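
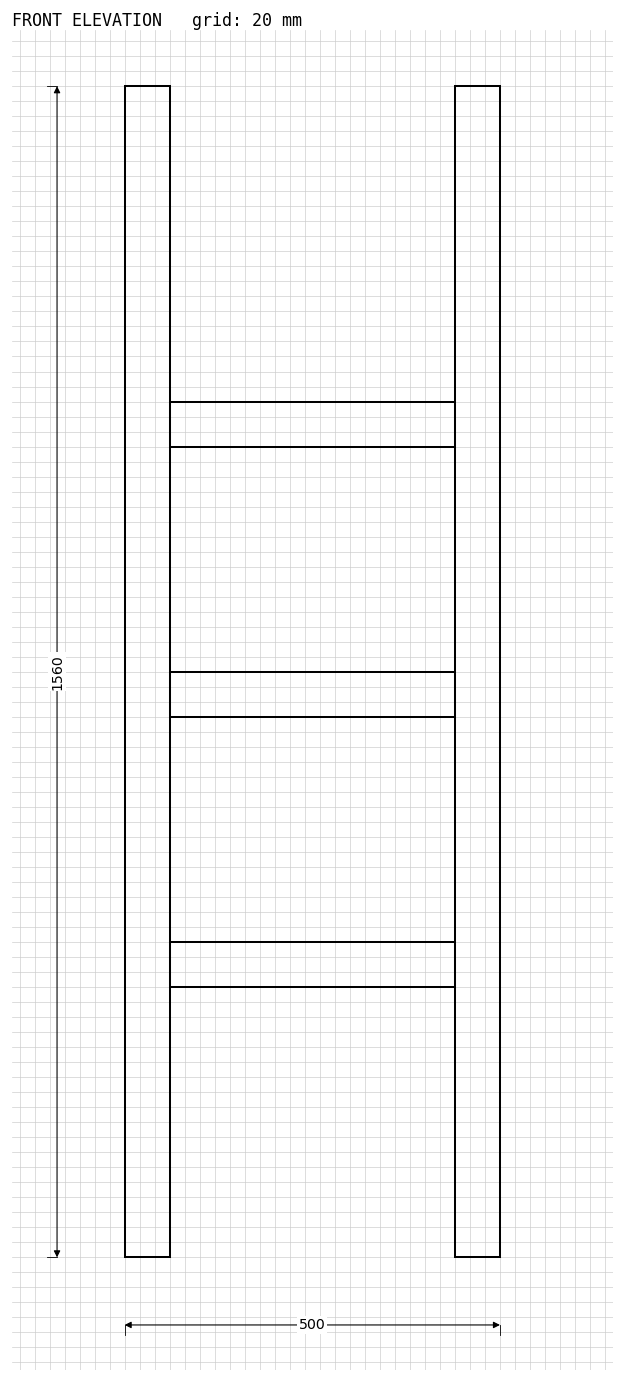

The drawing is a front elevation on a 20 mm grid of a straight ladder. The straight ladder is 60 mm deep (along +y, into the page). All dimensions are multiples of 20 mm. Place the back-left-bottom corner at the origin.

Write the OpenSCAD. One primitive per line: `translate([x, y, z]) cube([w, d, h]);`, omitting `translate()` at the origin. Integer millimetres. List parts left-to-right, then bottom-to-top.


cube([60, 60, 1560]);
translate([60, 0, 360]) cube([380, 60, 60]);
translate([60, 0, 720]) cube([380, 60, 60]);
translate([60, 0, 1080]) cube([380, 60, 60]);
translate([440, 0, 0]) cube([60, 60, 1560]);


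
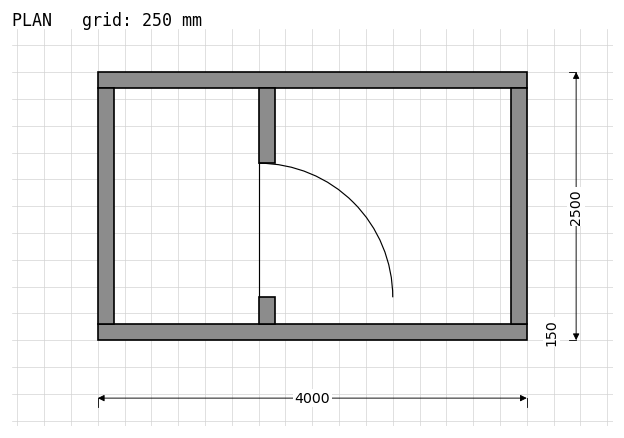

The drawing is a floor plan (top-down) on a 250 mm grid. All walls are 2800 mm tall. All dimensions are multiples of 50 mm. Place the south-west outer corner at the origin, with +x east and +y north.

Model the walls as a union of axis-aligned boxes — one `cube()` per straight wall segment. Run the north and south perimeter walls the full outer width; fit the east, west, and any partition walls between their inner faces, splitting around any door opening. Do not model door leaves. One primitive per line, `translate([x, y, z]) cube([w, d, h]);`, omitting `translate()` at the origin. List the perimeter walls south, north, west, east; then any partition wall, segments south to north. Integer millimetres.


cube([4000, 150, 2800]);
translate([0, 2350, 0]) cube([4000, 150, 2800]);
translate([0, 150, 0]) cube([150, 2200, 2800]);
translate([3850, 150, 0]) cube([150, 2200, 2800]);
translate([1500, 150, 0]) cube([150, 250, 2800]);
translate([1500, 1650, 0]) cube([150, 700, 2800]);


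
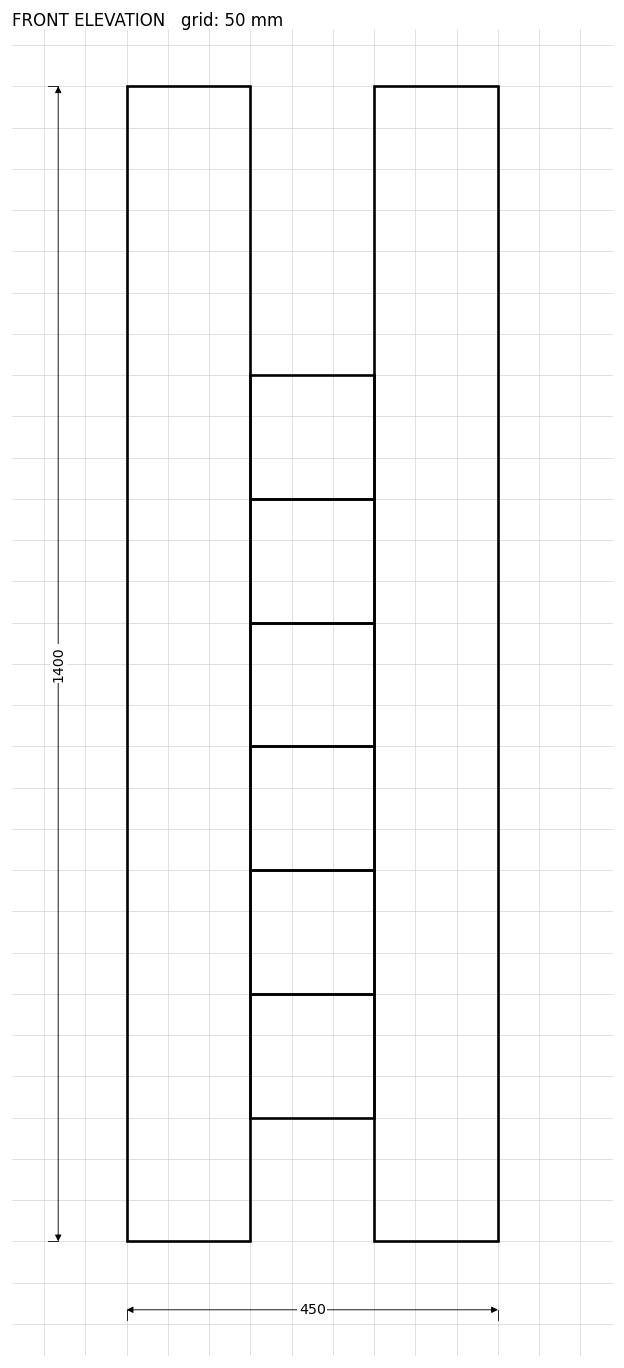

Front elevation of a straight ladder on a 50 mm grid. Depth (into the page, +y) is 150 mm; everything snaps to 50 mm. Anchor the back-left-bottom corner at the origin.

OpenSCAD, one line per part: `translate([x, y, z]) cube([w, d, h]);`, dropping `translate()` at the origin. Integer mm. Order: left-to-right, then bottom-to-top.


cube([150, 150, 1400]);
translate([150, 0, 150]) cube([150, 150, 150]);
translate([150, 0, 300]) cube([150, 150, 150]);
translate([150, 0, 450]) cube([150, 150, 150]);
translate([150, 0, 600]) cube([150, 150, 150]);
translate([150, 0, 750]) cube([150, 150, 150]);
translate([150, 0, 900]) cube([150, 150, 150]);
translate([300, 0, 0]) cube([150, 150, 1400]);


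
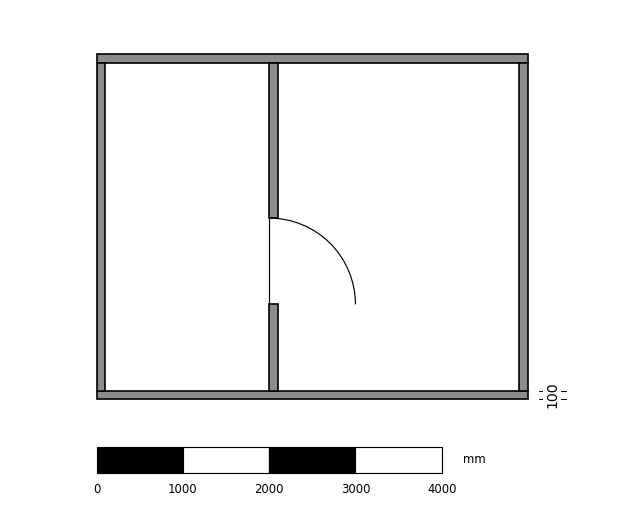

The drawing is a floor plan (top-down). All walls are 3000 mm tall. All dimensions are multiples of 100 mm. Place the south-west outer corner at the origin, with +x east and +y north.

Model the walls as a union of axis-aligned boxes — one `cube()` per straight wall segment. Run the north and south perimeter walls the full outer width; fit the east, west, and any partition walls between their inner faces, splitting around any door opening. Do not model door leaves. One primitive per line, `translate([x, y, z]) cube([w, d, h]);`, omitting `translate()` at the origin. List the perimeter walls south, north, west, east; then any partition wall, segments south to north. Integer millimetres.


cube([5000, 100, 3000]);
translate([0, 3900, 0]) cube([5000, 100, 3000]);
translate([0, 100, 0]) cube([100, 3800, 3000]);
translate([4900, 100, 0]) cube([100, 3800, 3000]);
translate([2000, 100, 0]) cube([100, 1000, 3000]);
translate([2000, 2100, 0]) cube([100, 1800, 3000]);


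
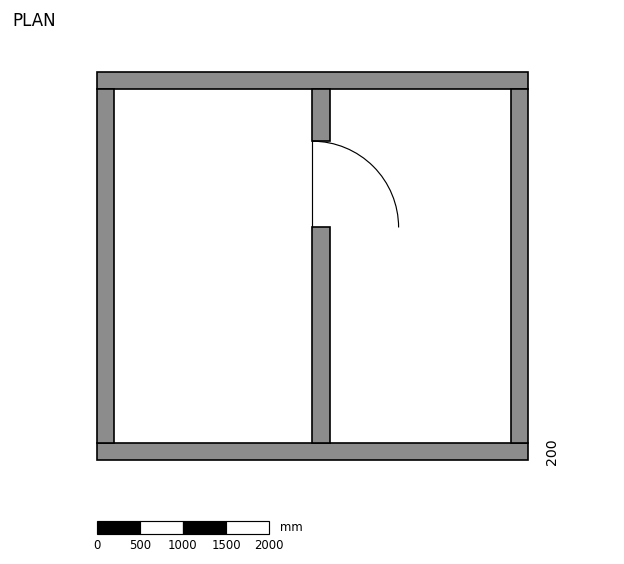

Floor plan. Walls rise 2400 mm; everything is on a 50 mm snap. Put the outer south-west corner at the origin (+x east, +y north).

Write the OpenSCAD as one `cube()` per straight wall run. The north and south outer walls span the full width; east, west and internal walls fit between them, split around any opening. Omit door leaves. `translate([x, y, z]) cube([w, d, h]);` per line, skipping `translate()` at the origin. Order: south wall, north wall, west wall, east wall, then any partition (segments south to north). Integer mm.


cube([5000, 200, 2400]);
translate([0, 4300, 0]) cube([5000, 200, 2400]);
translate([0, 200, 0]) cube([200, 4100, 2400]);
translate([4800, 200, 0]) cube([200, 4100, 2400]);
translate([2500, 200, 0]) cube([200, 2500, 2400]);
translate([2500, 3700, 0]) cube([200, 600, 2400]);


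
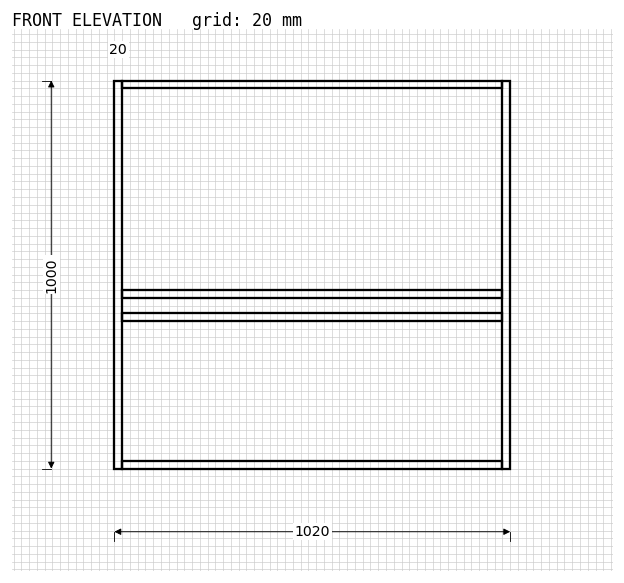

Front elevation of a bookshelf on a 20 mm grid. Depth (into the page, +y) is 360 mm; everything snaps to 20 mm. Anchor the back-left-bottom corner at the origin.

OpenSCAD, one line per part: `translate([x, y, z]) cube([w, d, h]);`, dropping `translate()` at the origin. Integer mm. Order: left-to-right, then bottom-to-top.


cube([20, 360, 1000]);
translate([20, 0, 0]) cube([980, 360, 20]);
translate([20, 0, 380]) cube([980, 360, 20]);
translate([20, 0, 440]) cube([980, 360, 20]);
translate([20, 0, 980]) cube([980, 360, 20]);
translate([1000, 0, 0]) cube([20, 360, 1000]);


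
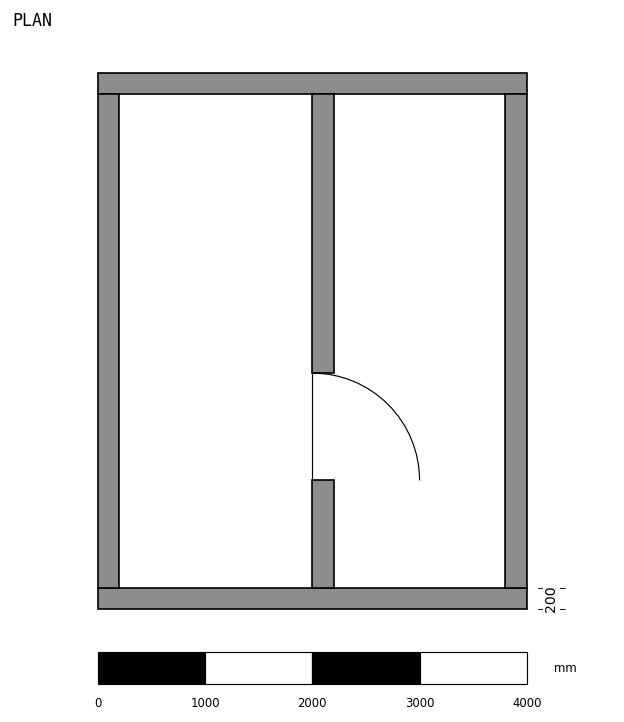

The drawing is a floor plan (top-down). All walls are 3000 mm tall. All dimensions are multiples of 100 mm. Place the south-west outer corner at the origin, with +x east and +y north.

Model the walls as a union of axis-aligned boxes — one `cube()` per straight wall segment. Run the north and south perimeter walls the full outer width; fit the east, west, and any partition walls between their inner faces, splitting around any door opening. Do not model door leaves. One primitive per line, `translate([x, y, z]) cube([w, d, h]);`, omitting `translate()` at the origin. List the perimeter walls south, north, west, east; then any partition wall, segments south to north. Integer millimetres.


cube([4000, 200, 3000]);
translate([0, 4800, 0]) cube([4000, 200, 3000]);
translate([0, 200, 0]) cube([200, 4600, 3000]);
translate([3800, 200, 0]) cube([200, 4600, 3000]);
translate([2000, 200, 0]) cube([200, 1000, 3000]);
translate([2000, 2200, 0]) cube([200, 2600, 3000]);


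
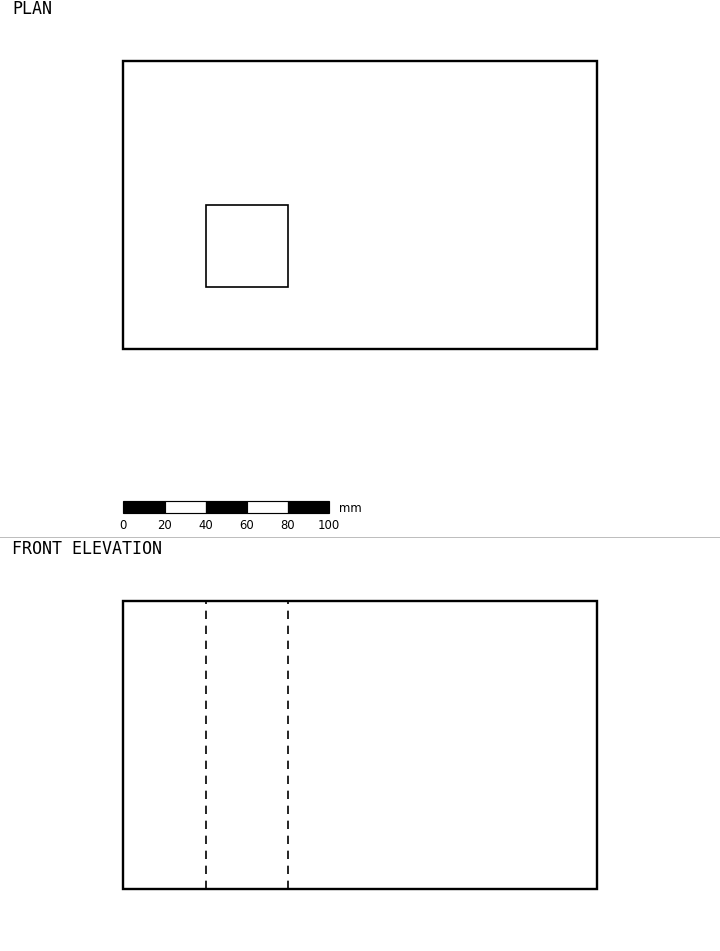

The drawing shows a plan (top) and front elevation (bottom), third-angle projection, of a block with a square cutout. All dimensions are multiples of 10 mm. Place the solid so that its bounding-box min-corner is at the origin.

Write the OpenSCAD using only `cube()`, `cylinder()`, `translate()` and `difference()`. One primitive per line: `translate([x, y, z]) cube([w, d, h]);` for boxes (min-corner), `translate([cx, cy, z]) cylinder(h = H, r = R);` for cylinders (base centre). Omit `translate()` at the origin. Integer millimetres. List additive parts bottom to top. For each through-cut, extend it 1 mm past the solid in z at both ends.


difference() {
  cube([230, 140, 140]);
  translate([40, 30, -1]) cube([40, 40, 142]);
}


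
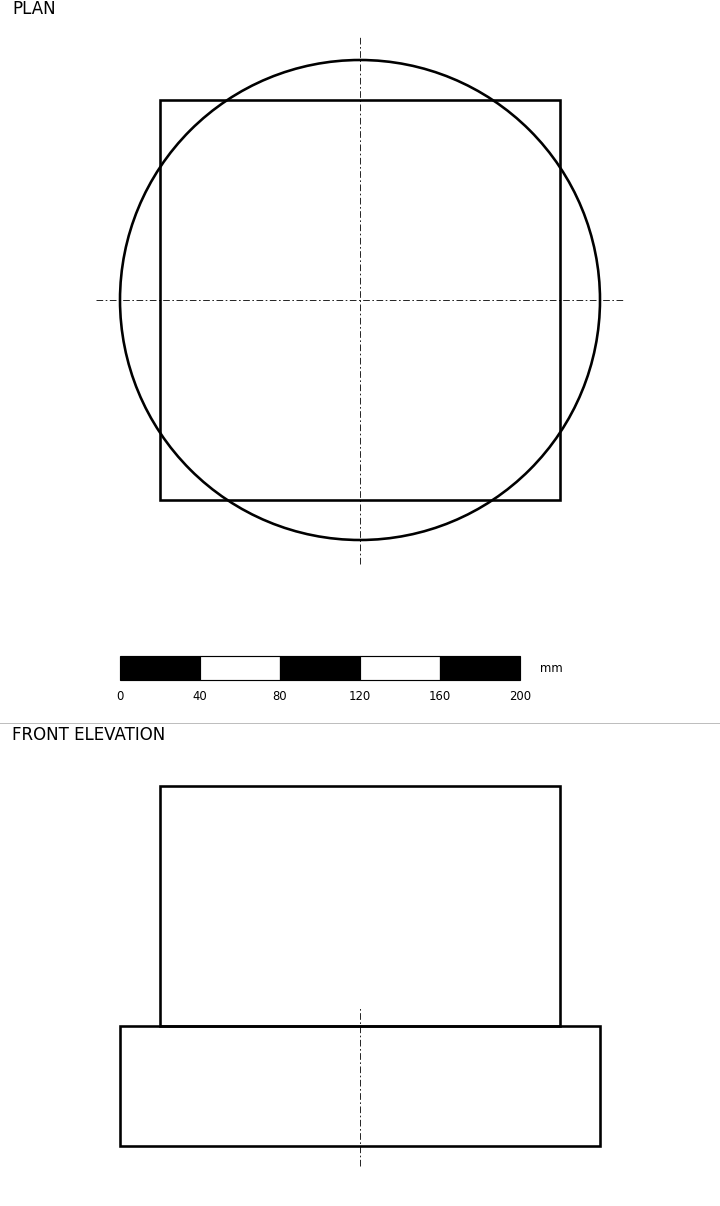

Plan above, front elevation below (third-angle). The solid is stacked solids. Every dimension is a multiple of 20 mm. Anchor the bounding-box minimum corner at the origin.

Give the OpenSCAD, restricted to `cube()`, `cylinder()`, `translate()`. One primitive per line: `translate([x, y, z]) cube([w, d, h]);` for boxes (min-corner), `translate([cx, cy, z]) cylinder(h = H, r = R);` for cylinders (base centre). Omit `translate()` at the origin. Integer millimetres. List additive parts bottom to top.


translate([120, 120, 0]) cylinder(h = 60, r = 120);
translate([20, 20, 60]) cube([200, 200, 120]);


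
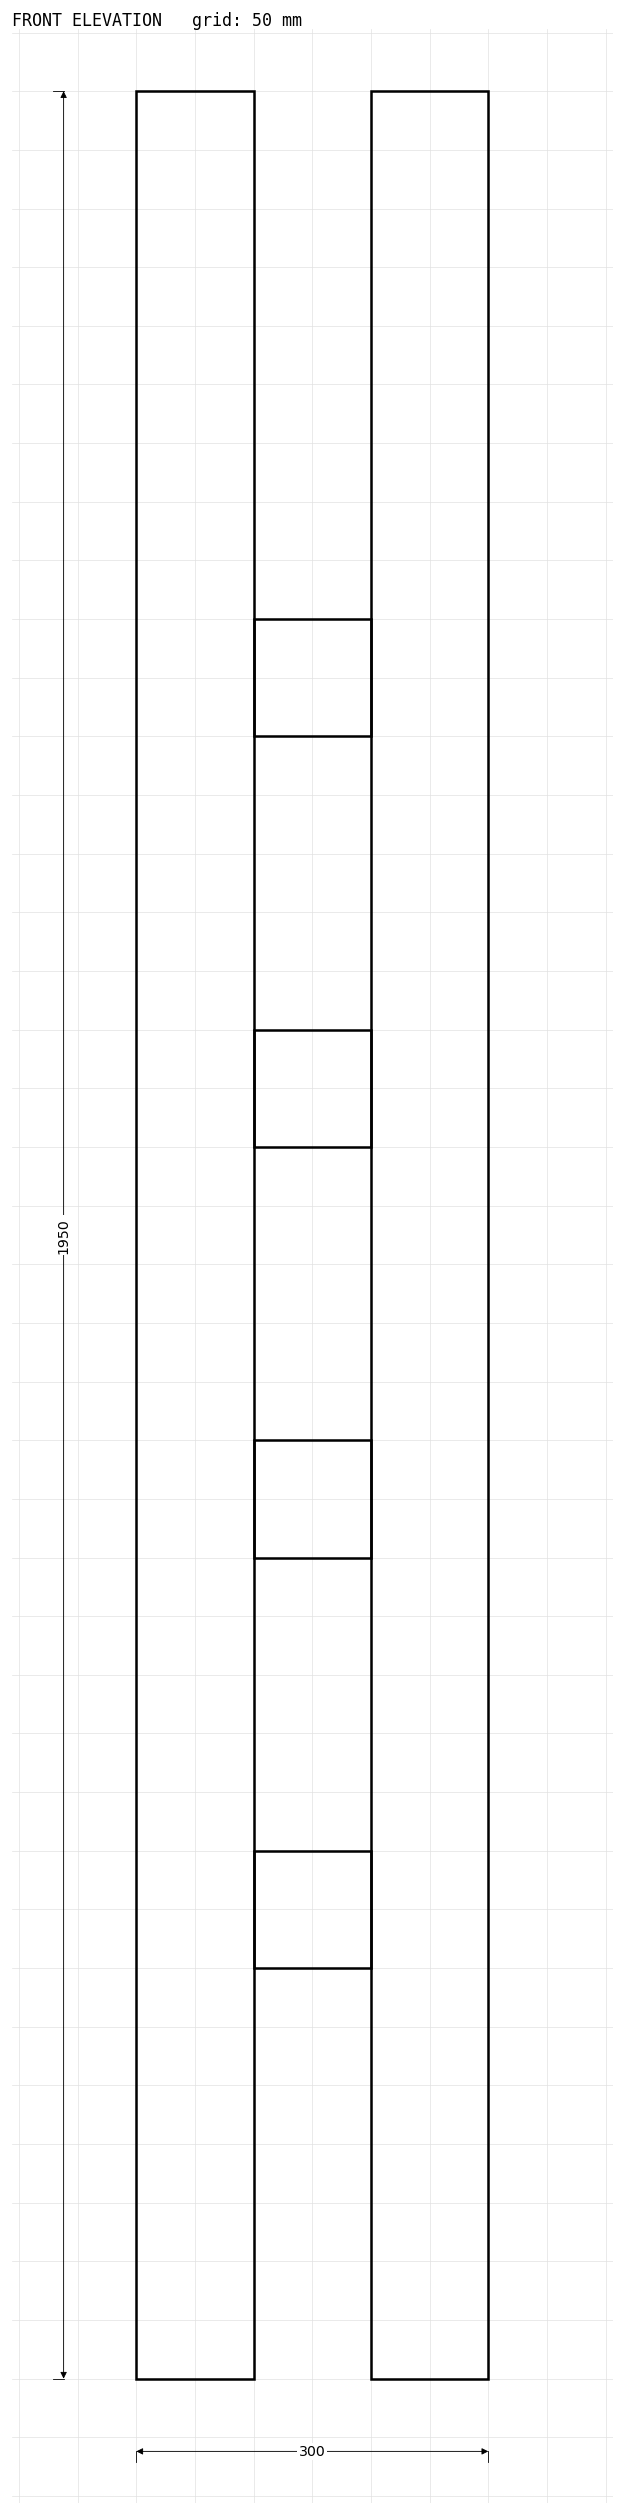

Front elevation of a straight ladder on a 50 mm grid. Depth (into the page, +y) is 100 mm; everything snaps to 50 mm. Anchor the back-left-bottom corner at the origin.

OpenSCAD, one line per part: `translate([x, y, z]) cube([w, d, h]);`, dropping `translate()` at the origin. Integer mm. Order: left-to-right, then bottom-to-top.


cube([100, 100, 1950]);
translate([100, 0, 350]) cube([100, 100, 100]);
translate([100, 0, 700]) cube([100, 100, 100]);
translate([100, 0, 1050]) cube([100, 100, 100]);
translate([100, 0, 1400]) cube([100, 100, 100]);
translate([200, 0, 0]) cube([100, 100, 1950]);


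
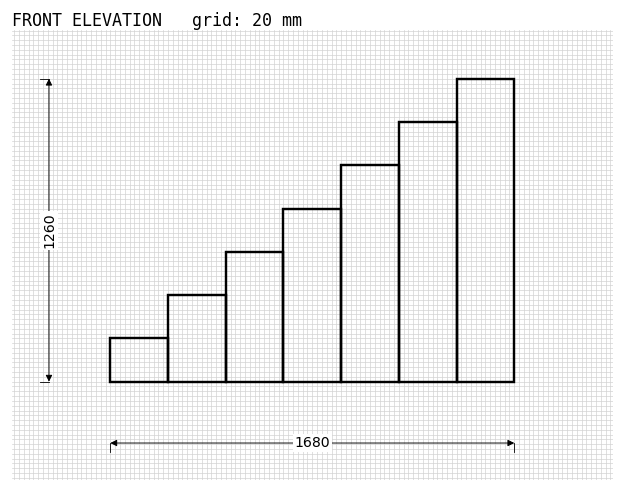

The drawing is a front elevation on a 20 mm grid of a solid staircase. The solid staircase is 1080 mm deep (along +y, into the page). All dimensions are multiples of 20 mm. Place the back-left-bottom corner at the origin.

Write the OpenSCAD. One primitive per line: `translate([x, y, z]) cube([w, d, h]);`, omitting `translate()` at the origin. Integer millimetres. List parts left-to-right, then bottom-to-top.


cube([240, 1080, 180]);
translate([240, 0, 0]) cube([240, 1080, 360]);
translate([480, 0, 0]) cube([240, 1080, 540]);
translate([720, 0, 0]) cube([240, 1080, 720]);
translate([960, 0, 0]) cube([240, 1080, 900]);
translate([1200, 0, 0]) cube([240, 1080, 1080]);
translate([1440, 0, 0]) cube([240, 1080, 1260]);


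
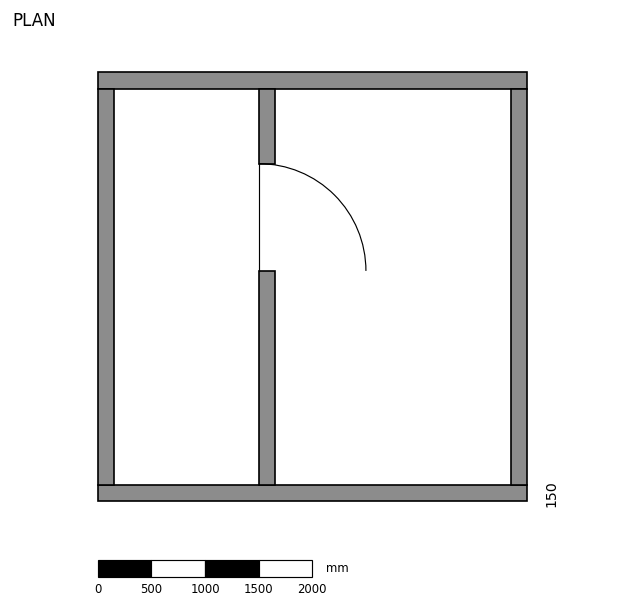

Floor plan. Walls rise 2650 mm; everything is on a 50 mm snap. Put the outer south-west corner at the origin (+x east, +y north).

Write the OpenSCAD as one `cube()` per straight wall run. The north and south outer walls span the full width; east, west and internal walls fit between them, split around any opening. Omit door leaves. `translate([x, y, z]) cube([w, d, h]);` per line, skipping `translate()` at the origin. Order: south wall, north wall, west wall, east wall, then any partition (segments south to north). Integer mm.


cube([4000, 150, 2650]);
translate([0, 3850, 0]) cube([4000, 150, 2650]);
translate([0, 150, 0]) cube([150, 3700, 2650]);
translate([3850, 150, 0]) cube([150, 3700, 2650]);
translate([1500, 150, 0]) cube([150, 2000, 2650]);
translate([1500, 3150, 0]) cube([150, 700, 2650]);


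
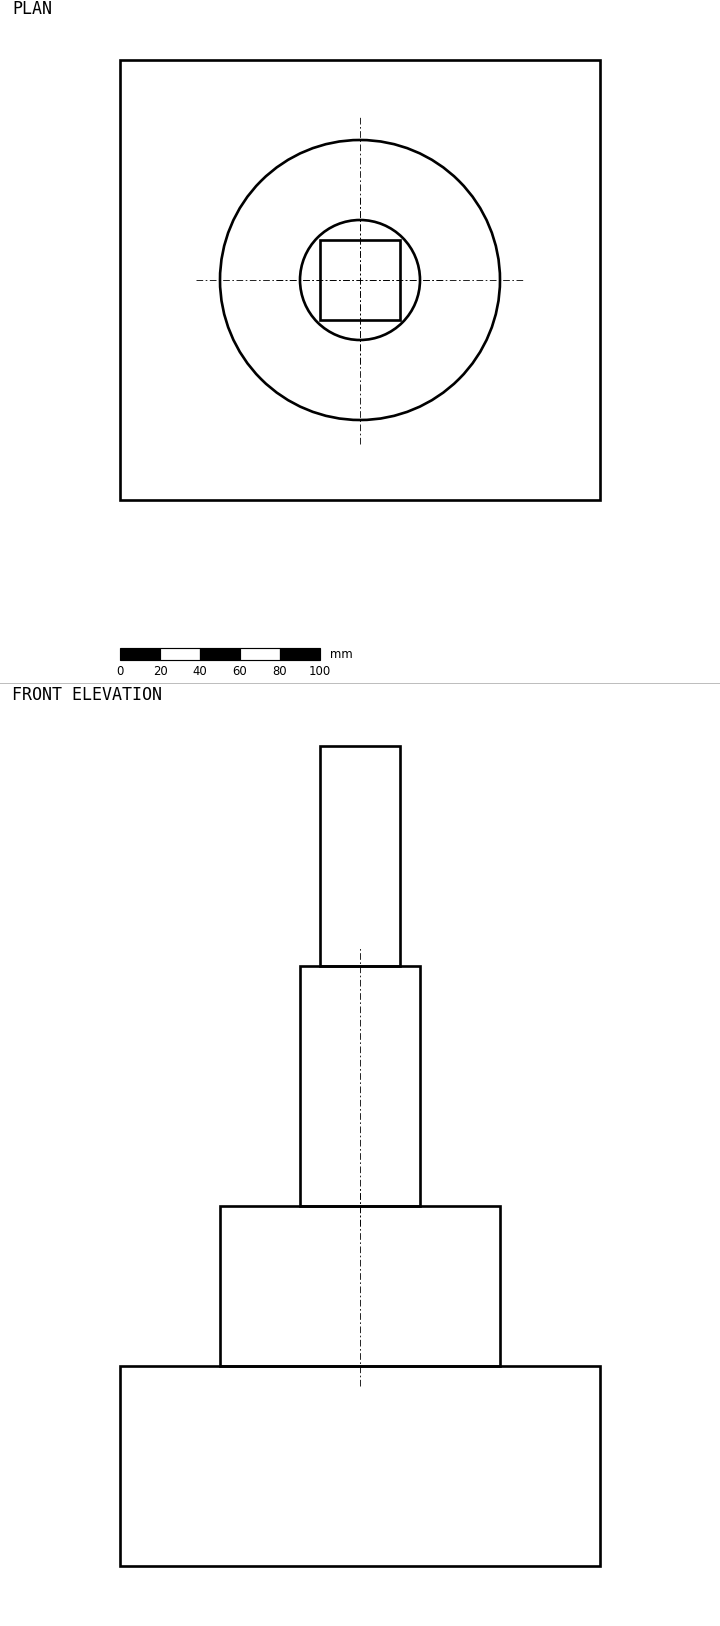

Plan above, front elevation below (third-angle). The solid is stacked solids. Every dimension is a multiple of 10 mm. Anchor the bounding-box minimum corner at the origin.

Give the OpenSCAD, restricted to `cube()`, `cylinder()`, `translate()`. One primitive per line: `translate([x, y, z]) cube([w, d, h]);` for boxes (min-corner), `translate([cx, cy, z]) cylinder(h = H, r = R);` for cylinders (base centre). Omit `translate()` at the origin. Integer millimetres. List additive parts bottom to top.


cube([240, 220, 100]);
translate([120, 110, 100]) cylinder(h = 80, r = 70);
translate([120, 110, 180]) cylinder(h = 120, r = 30);
translate([100, 90, 300]) cube([40, 40, 110]);


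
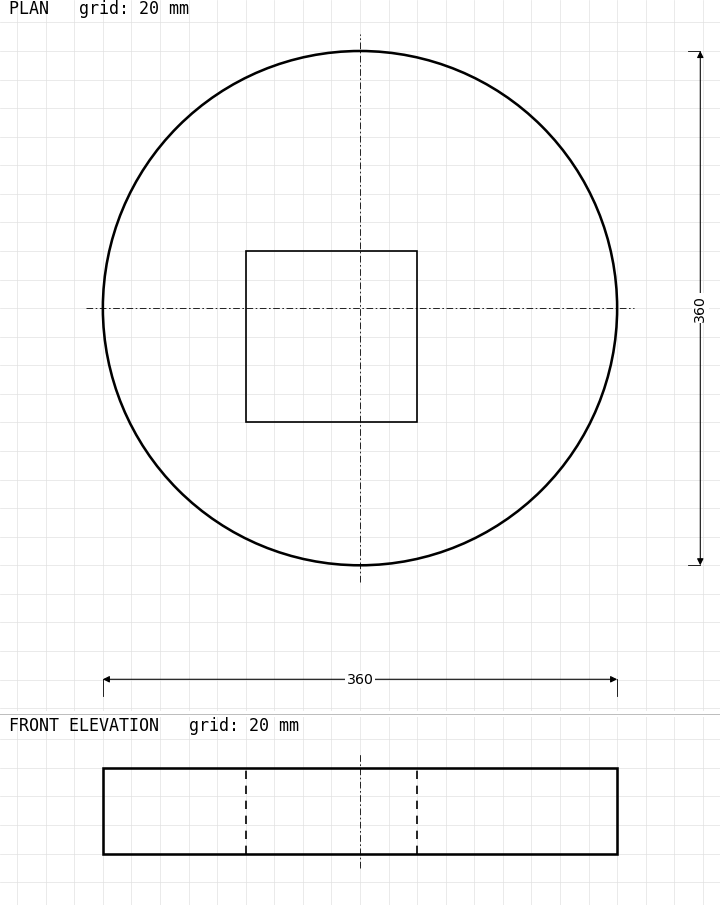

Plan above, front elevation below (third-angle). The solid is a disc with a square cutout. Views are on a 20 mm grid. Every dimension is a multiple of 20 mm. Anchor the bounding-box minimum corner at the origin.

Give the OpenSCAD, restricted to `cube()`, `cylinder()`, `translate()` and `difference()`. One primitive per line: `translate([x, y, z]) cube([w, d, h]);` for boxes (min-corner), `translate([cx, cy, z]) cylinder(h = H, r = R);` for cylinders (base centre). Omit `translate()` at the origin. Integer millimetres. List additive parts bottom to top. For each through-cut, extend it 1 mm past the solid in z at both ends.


difference() {
  translate([180, 180, 0]) cylinder(h = 60, r = 180);
  translate([100, 100, -1]) cube([120, 120, 62]);
}


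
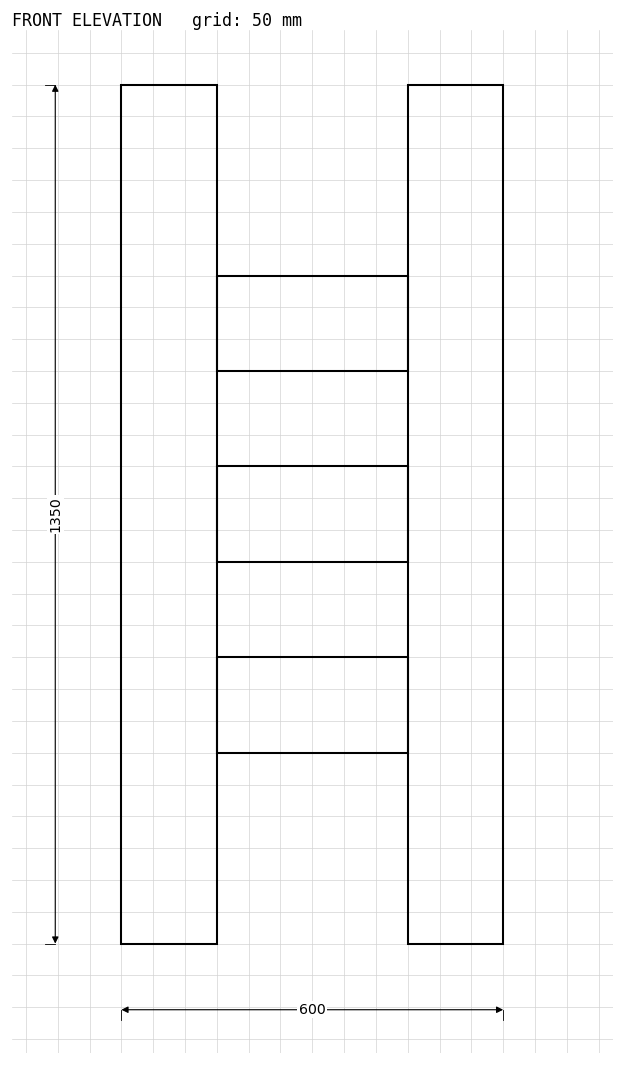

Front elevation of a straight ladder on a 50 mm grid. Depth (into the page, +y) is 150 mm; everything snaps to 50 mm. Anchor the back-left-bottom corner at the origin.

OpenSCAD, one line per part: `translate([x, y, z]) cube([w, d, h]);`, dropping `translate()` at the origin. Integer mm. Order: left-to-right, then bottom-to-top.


cube([150, 150, 1350]);
translate([150, 0, 300]) cube([300, 150, 150]);
translate([150, 0, 600]) cube([300, 150, 150]);
translate([150, 0, 900]) cube([300, 150, 150]);
translate([450, 0, 0]) cube([150, 150, 1350]);


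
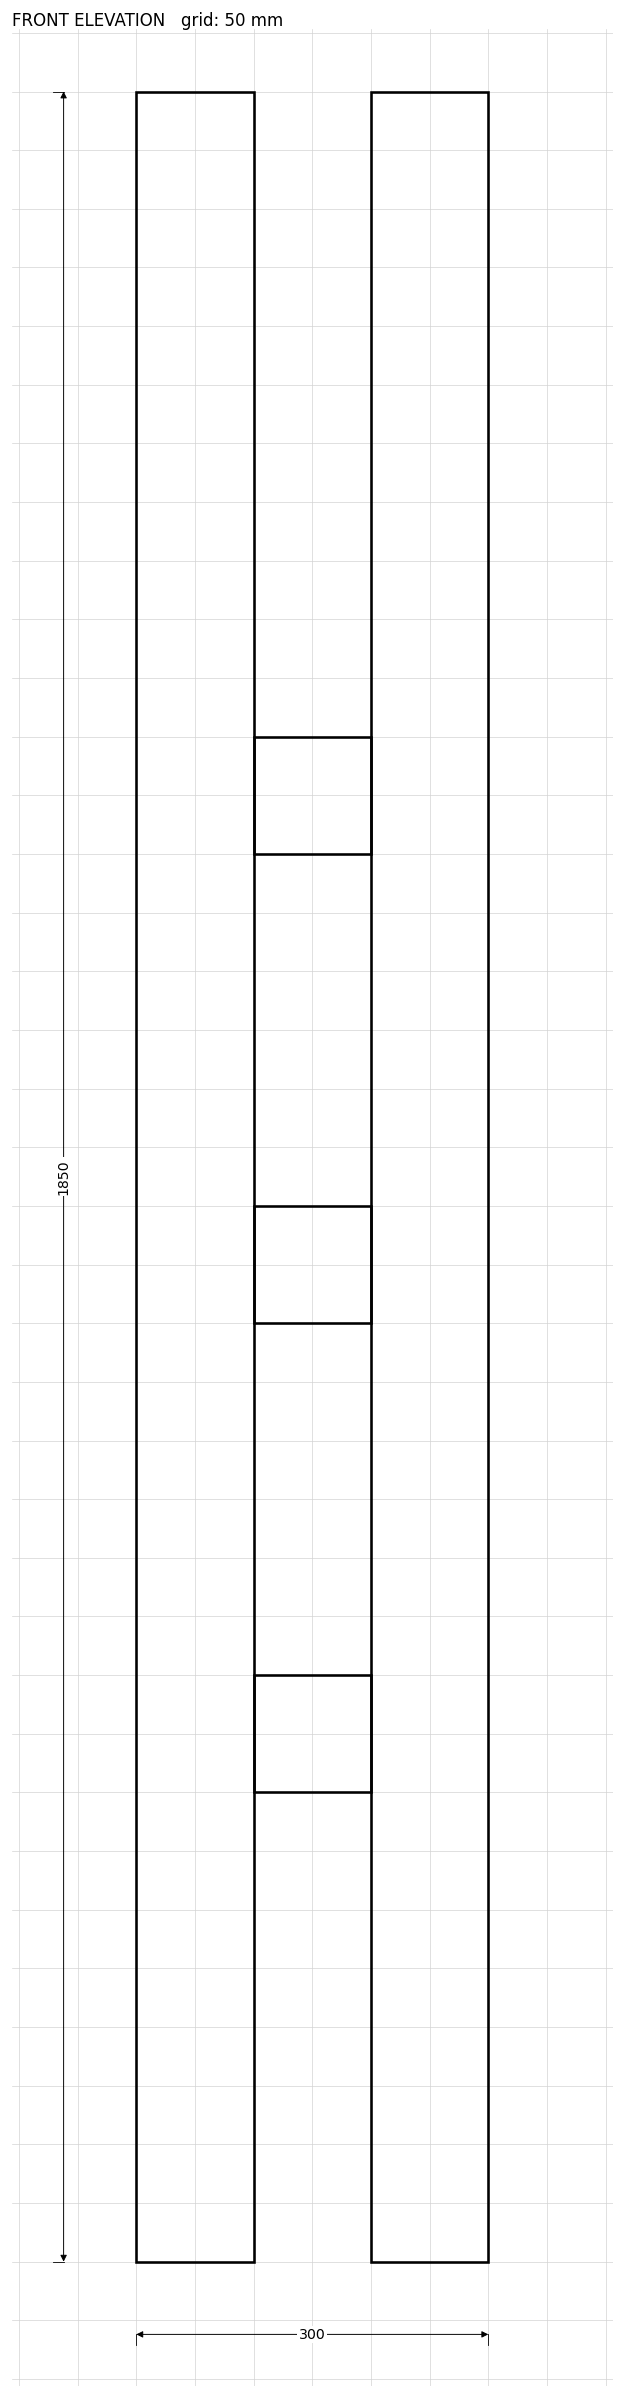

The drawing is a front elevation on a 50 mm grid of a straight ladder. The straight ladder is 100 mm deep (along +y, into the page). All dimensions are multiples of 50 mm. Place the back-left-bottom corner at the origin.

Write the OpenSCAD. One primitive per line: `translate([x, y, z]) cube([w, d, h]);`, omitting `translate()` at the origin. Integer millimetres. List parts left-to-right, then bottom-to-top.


cube([100, 100, 1850]);
translate([100, 0, 400]) cube([100, 100, 100]);
translate([100, 0, 800]) cube([100, 100, 100]);
translate([100, 0, 1200]) cube([100, 100, 100]);
translate([200, 0, 0]) cube([100, 100, 1850]);


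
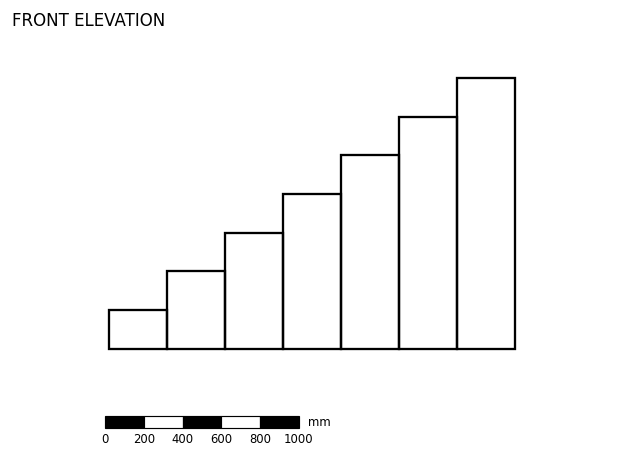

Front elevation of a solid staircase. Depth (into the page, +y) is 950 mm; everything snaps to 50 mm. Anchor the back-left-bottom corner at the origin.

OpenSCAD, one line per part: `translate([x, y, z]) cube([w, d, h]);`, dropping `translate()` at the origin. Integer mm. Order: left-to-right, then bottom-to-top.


cube([300, 950, 200]);
translate([300, 0, 0]) cube([300, 950, 400]);
translate([600, 0, 0]) cube([300, 950, 600]);
translate([900, 0, 0]) cube([300, 950, 800]);
translate([1200, 0, 0]) cube([300, 950, 1000]);
translate([1500, 0, 0]) cube([300, 950, 1200]);
translate([1800, 0, 0]) cube([300, 950, 1400]);


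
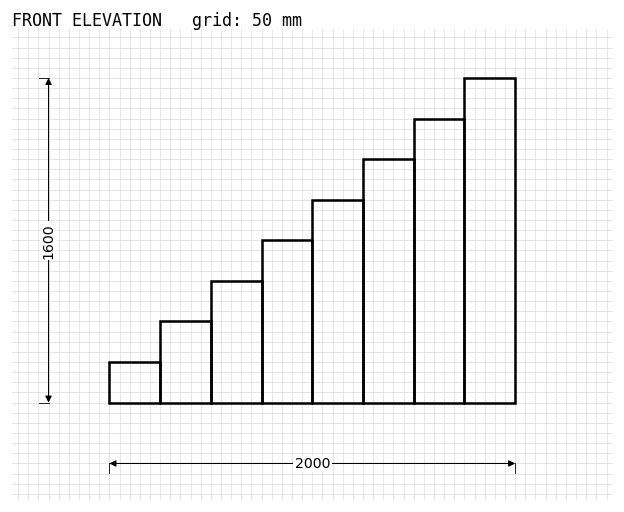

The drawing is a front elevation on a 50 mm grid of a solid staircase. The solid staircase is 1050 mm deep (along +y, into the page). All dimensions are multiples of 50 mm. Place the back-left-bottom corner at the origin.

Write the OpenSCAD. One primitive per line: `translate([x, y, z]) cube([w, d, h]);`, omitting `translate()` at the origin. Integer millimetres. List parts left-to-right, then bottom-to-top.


cube([250, 1050, 200]);
translate([250, 0, 0]) cube([250, 1050, 400]);
translate([500, 0, 0]) cube([250, 1050, 600]);
translate([750, 0, 0]) cube([250, 1050, 800]);
translate([1000, 0, 0]) cube([250, 1050, 1000]);
translate([1250, 0, 0]) cube([250, 1050, 1200]);
translate([1500, 0, 0]) cube([250, 1050, 1400]);
translate([1750, 0, 0]) cube([250, 1050, 1600]);


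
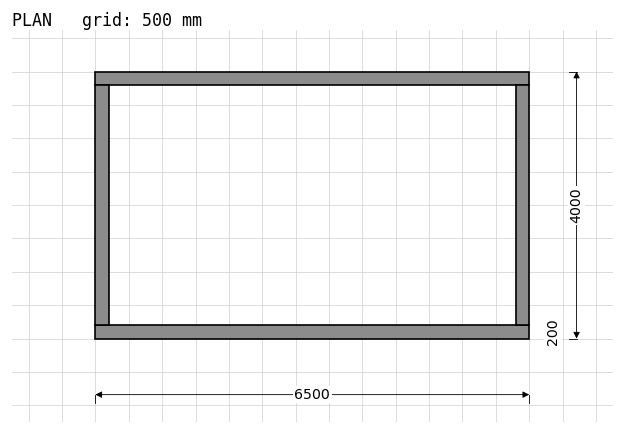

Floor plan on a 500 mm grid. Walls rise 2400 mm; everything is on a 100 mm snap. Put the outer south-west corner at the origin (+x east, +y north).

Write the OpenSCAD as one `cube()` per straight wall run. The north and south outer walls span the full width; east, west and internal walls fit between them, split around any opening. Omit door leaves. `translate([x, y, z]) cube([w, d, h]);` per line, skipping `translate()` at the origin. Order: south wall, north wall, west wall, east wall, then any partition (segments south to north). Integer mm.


cube([6500, 200, 2400]);
translate([0, 3800, 0]) cube([6500, 200, 2400]);
translate([0, 200, 0]) cube([200, 3600, 2400]);
translate([6300, 200, 0]) cube([200, 3600, 2400]);


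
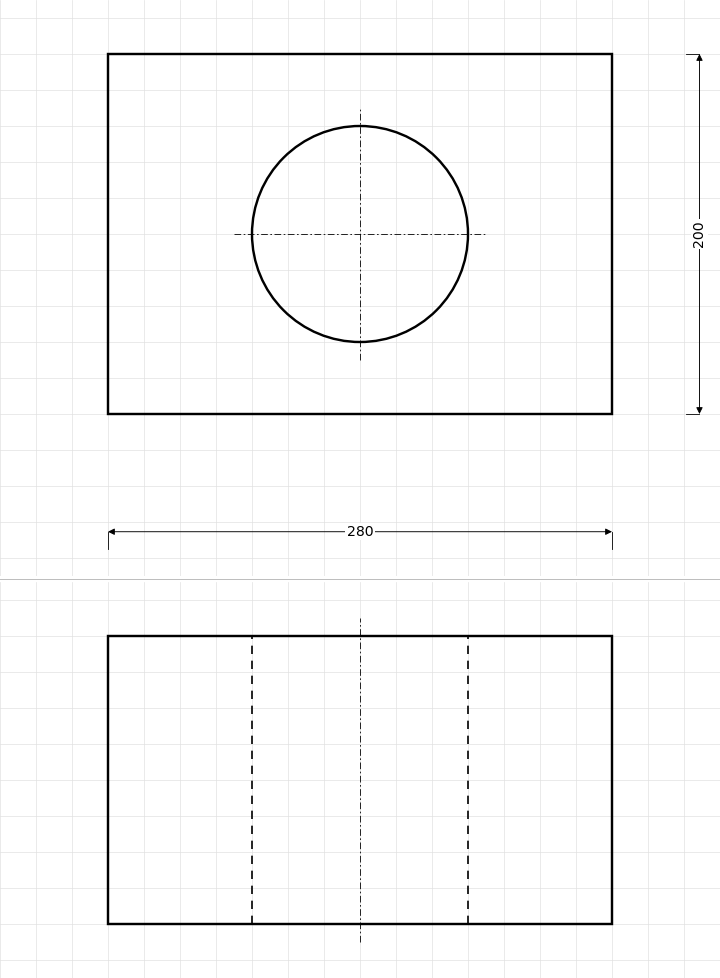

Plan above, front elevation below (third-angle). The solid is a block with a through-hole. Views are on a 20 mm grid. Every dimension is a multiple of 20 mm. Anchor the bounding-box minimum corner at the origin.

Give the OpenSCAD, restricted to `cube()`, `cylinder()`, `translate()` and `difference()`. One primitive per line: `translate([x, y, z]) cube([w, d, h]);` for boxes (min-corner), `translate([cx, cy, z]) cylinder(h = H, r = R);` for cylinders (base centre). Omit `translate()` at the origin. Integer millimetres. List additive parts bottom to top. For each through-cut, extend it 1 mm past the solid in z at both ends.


difference() {
  cube([280, 200, 160]);
  translate([140, 100, -1]) cylinder(h = 162, r = 60);
}


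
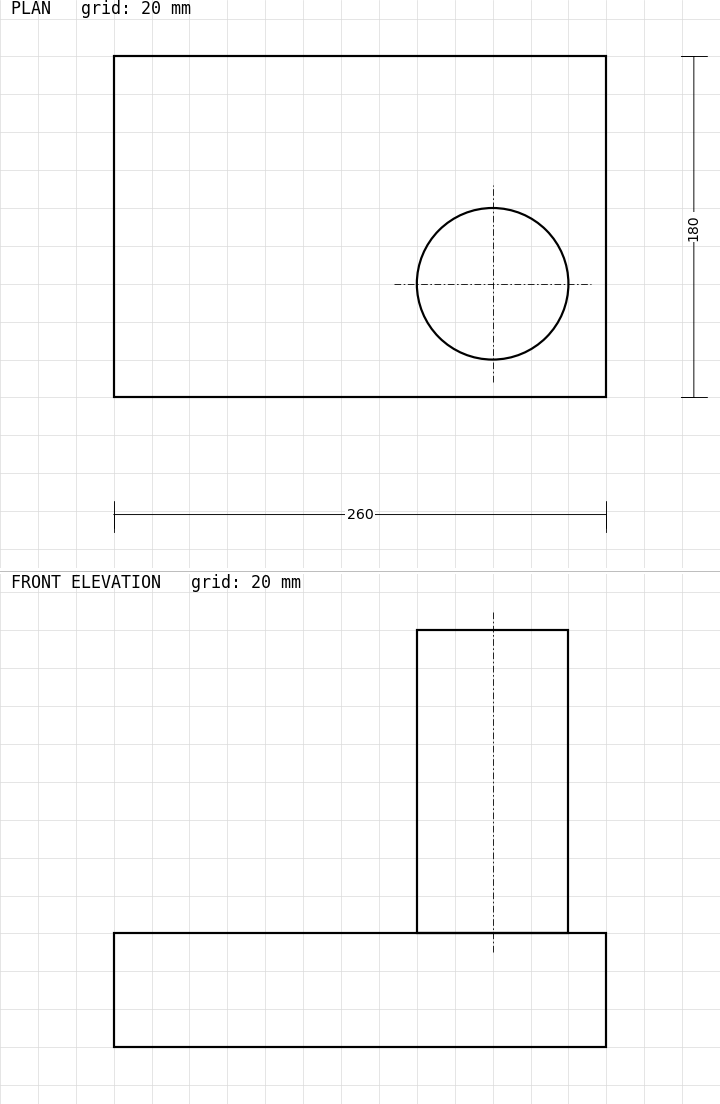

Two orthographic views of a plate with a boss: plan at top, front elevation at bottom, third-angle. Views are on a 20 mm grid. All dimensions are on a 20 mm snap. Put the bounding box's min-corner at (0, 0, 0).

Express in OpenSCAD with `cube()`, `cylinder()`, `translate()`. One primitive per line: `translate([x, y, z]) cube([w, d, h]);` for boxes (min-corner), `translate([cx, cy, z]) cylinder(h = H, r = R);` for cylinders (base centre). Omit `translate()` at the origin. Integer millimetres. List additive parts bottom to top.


cube([260, 180, 60]);
translate([200, 60, 60]) cylinder(h = 160, r = 40);


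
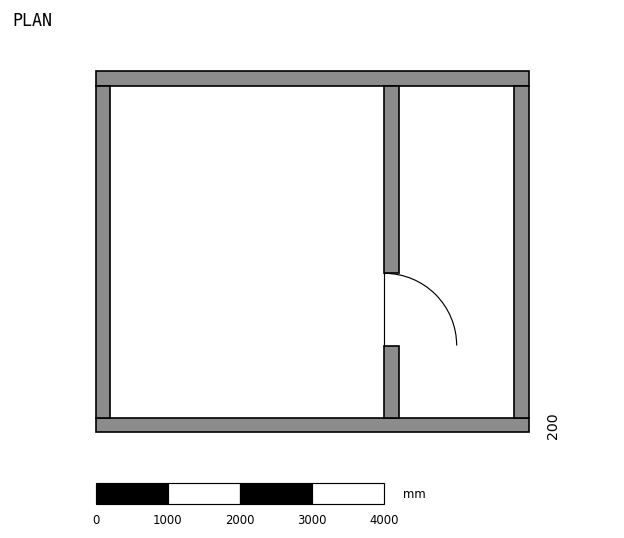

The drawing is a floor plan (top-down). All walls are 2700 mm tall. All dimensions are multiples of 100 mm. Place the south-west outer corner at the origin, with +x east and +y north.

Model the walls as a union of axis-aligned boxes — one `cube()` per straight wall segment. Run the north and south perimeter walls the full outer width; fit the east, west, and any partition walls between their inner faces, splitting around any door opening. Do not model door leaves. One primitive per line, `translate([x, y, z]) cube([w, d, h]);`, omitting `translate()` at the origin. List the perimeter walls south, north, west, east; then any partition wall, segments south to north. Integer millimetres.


cube([6000, 200, 2700]);
translate([0, 4800, 0]) cube([6000, 200, 2700]);
translate([0, 200, 0]) cube([200, 4600, 2700]);
translate([5800, 200, 0]) cube([200, 4600, 2700]);
translate([4000, 200, 0]) cube([200, 1000, 2700]);
translate([4000, 2200, 0]) cube([200, 2600, 2700]);


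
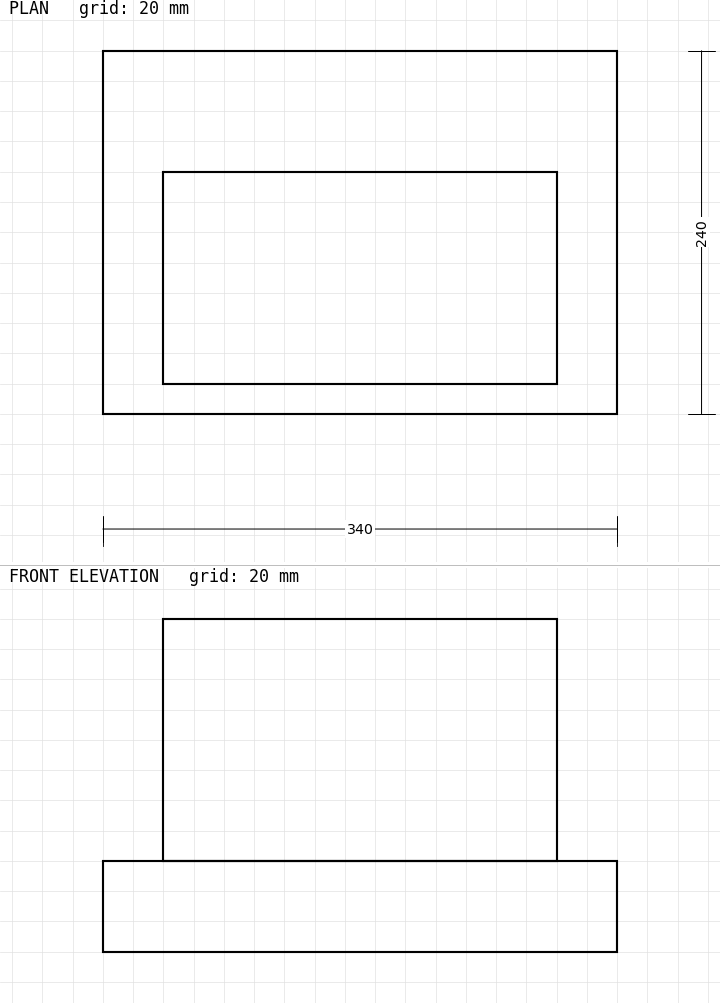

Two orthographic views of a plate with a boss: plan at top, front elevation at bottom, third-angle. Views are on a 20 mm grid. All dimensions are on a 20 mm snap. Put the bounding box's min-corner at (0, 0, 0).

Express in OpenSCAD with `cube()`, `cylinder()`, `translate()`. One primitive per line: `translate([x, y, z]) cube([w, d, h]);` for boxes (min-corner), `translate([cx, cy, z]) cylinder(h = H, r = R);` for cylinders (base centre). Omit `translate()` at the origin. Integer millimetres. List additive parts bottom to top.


cube([340, 240, 60]);
translate([40, 20, 60]) cube([260, 140, 160]);


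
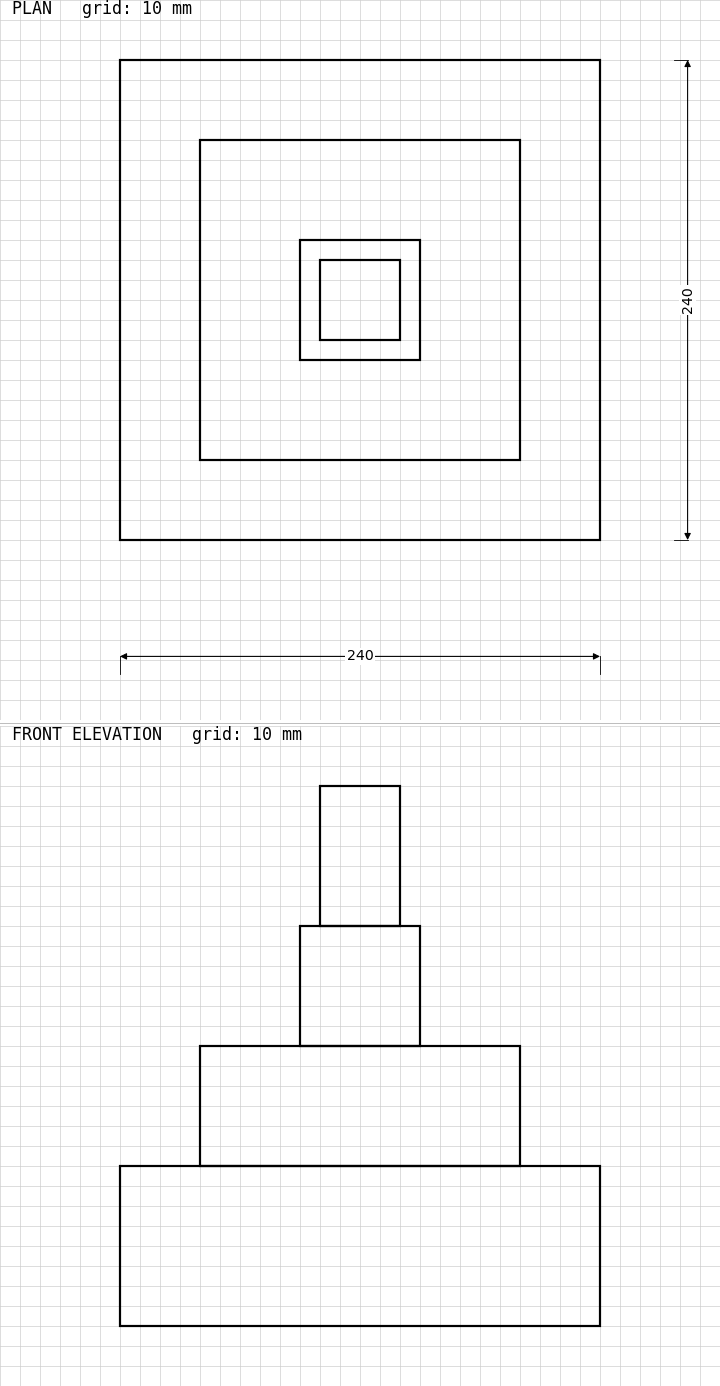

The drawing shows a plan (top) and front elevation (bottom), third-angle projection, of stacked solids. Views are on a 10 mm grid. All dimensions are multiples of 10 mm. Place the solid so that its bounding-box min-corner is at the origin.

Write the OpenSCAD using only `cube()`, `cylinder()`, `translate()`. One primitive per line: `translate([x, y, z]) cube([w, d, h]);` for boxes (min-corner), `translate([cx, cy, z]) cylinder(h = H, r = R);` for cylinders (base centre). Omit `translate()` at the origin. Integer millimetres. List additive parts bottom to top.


cube([240, 240, 80]);
translate([40, 40, 80]) cube([160, 160, 60]);
translate([90, 90, 140]) cube([60, 60, 60]);
translate([100, 100, 200]) cube([40, 40, 70]);


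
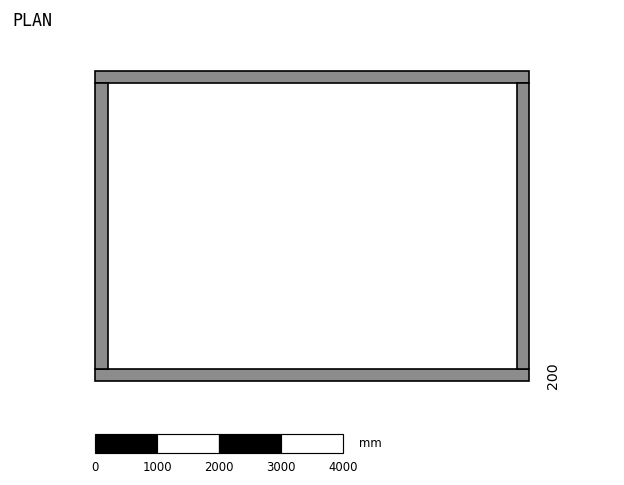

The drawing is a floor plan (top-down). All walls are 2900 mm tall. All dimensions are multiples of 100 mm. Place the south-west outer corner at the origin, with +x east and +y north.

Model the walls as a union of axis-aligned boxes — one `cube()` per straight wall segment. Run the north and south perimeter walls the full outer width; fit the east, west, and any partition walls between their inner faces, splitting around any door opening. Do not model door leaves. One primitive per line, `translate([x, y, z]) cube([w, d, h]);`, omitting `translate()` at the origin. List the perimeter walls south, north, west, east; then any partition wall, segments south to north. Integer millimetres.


cube([7000, 200, 2900]);
translate([0, 4800, 0]) cube([7000, 200, 2900]);
translate([0, 200, 0]) cube([200, 4600, 2900]);
translate([6800, 200, 0]) cube([200, 4600, 2900]);


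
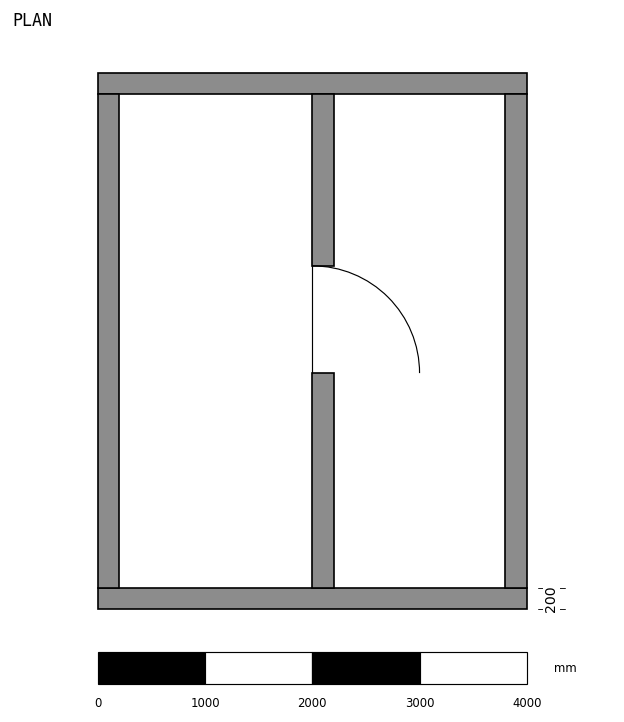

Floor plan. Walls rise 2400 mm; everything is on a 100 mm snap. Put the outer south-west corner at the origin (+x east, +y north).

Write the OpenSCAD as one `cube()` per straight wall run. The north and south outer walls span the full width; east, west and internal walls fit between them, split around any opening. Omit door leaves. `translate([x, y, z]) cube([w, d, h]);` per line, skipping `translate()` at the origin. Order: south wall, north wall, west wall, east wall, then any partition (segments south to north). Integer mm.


cube([4000, 200, 2400]);
translate([0, 4800, 0]) cube([4000, 200, 2400]);
translate([0, 200, 0]) cube([200, 4600, 2400]);
translate([3800, 200, 0]) cube([200, 4600, 2400]);
translate([2000, 200, 0]) cube([200, 2000, 2400]);
translate([2000, 3200, 0]) cube([200, 1600, 2400]);


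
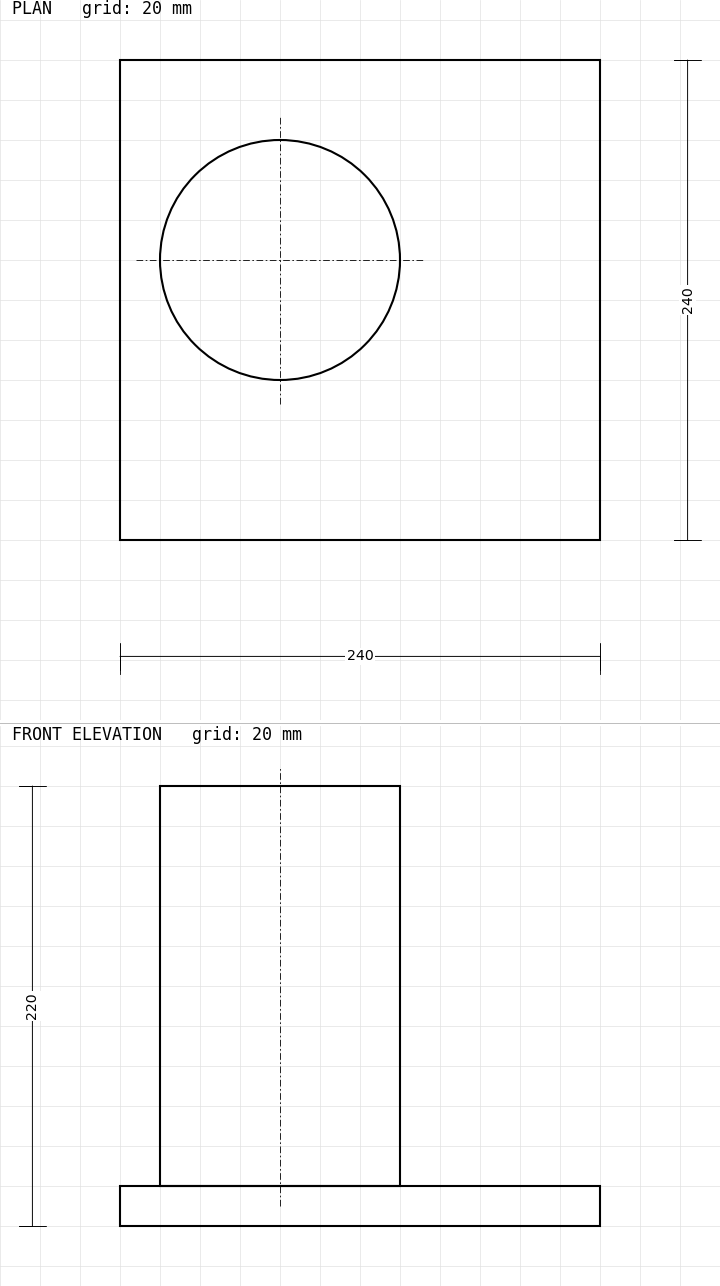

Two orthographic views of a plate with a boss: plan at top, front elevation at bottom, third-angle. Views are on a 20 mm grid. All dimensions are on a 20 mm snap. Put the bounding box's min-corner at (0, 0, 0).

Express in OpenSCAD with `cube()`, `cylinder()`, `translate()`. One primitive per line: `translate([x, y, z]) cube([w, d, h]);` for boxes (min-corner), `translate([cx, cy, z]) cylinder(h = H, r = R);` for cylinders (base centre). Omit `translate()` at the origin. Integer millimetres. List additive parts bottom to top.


cube([240, 240, 20]);
translate([80, 140, 20]) cylinder(h = 200, r = 60);


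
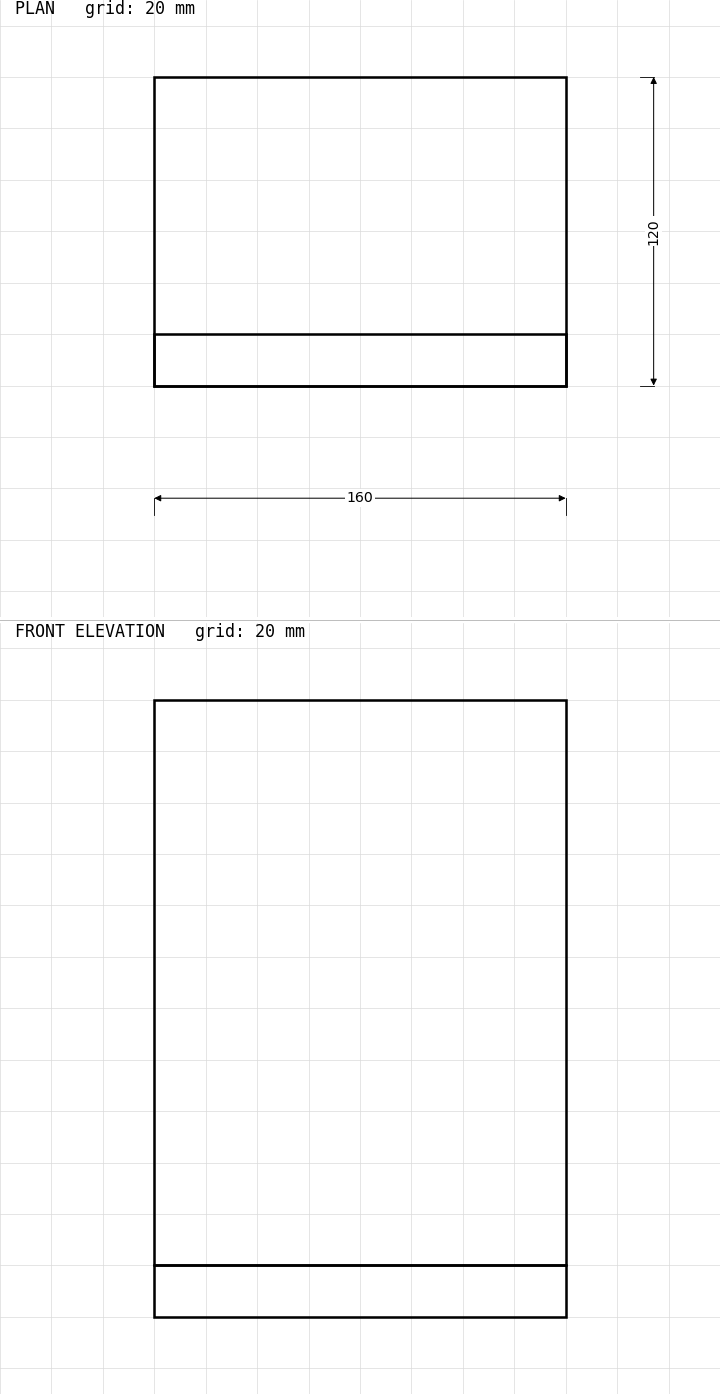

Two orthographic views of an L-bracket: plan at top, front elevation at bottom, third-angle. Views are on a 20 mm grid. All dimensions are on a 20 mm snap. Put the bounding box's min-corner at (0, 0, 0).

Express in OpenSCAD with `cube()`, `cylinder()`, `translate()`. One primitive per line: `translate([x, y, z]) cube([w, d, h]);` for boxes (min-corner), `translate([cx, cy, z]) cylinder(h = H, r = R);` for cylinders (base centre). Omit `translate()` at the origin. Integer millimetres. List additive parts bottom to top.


cube([160, 120, 20]);
translate([0, 0, 20]) cube([160, 20, 220]);


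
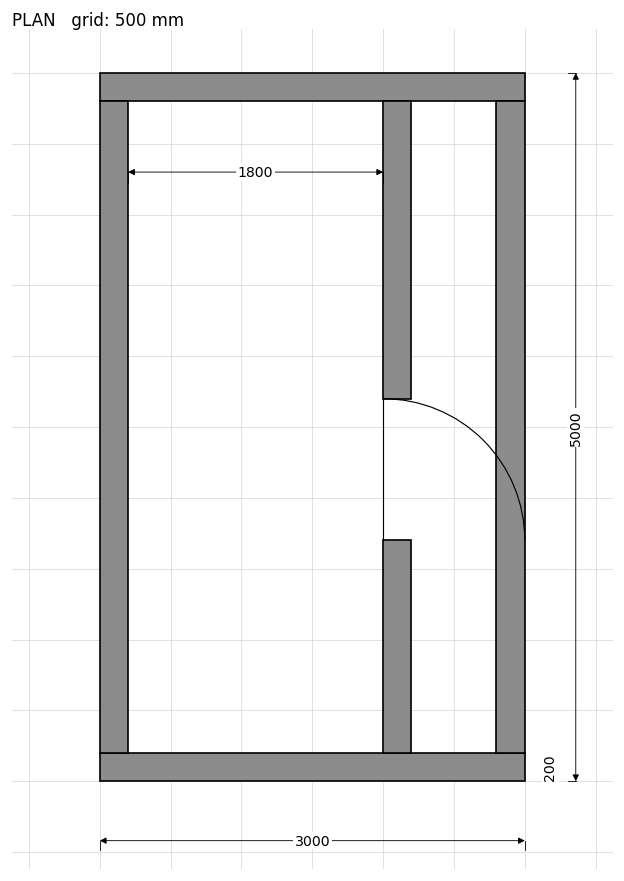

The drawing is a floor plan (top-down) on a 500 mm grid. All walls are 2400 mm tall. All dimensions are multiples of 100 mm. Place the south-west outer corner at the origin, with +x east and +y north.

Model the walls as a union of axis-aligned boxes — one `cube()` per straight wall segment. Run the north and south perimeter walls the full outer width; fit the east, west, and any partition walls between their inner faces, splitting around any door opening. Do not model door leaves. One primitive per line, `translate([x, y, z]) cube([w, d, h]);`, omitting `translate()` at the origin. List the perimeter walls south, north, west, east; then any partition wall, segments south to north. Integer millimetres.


cube([3000, 200, 2400]);
translate([0, 4800, 0]) cube([3000, 200, 2400]);
translate([0, 200, 0]) cube([200, 4600, 2400]);
translate([2800, 200, 0]) cube([200, 4600, 2400]);
translate([2000, 200, 0]) cube([200, 1500, 2400]);
translate([2000, 2700, 0]) cube([200, 2100, 2400]);


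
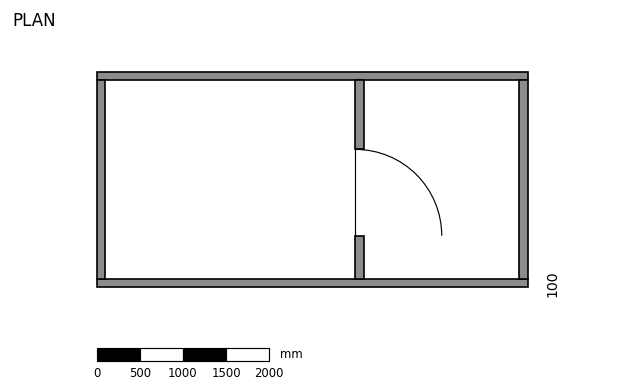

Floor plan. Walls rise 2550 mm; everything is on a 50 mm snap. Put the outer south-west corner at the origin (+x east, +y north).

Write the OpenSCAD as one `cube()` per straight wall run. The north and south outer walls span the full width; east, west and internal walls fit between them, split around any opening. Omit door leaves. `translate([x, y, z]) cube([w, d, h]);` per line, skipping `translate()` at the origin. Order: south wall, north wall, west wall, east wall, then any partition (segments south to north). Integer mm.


cube([5000, 100, 2550]);
translate([0, 2400, 0]) cube([5000, 100, 2550]);
translate([0, 100, 0]) cube([100, 2300, 2550]);
translate([4900, 100, 0]) cube([100, 2300, 2550]);
translate([3000, 100, 0]) cube([100, 500, 2550]);
translate([3000, 1600, 0]) cube([100, 800, 2550]);


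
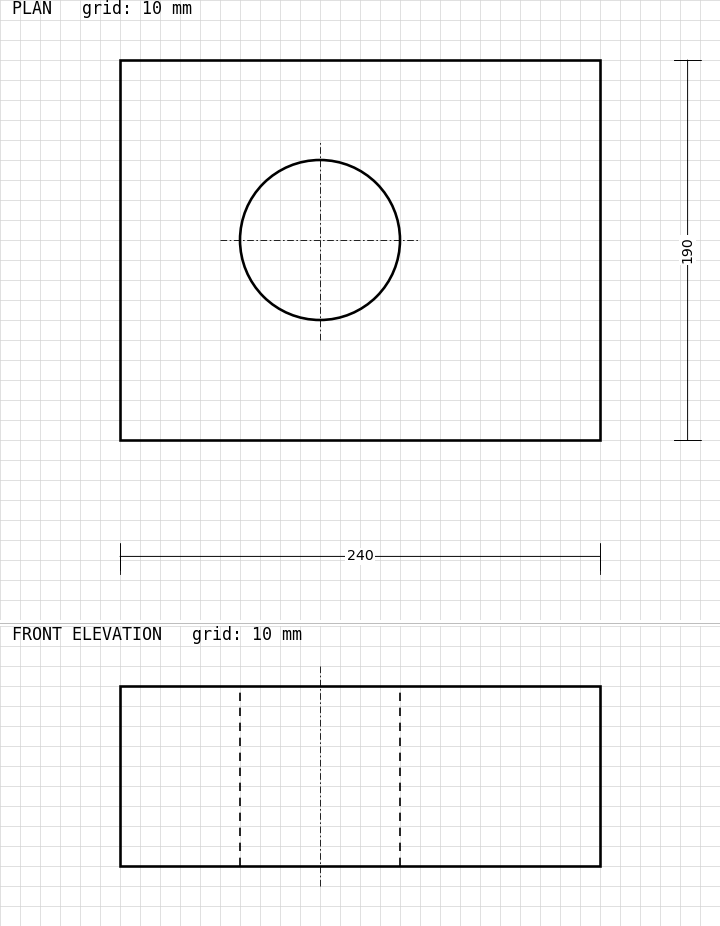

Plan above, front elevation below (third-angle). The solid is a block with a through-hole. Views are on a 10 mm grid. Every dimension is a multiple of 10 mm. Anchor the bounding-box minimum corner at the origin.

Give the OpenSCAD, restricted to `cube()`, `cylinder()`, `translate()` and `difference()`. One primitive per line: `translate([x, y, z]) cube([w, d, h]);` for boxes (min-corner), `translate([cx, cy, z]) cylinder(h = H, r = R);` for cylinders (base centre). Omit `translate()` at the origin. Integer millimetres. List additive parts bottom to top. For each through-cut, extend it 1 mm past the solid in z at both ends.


difference() {
  cube([240, 190, 90]);
  translate([100, 100, -1]) cylinder(h = 92, r = 40);
}


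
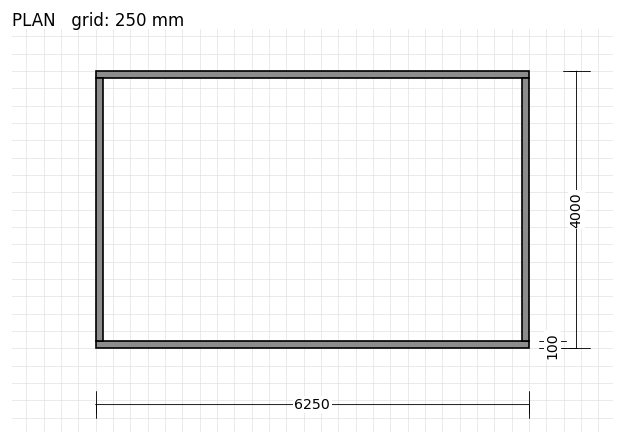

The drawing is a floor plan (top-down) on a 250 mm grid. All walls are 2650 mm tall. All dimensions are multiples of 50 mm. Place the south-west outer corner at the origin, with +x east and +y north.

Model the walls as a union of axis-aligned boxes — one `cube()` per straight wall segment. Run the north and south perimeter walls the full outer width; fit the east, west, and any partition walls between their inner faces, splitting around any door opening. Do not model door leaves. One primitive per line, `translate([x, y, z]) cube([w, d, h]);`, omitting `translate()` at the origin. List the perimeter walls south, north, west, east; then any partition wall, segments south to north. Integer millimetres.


cube([6250, 100, 2650]);
translate([0, 3900, 0]) cube([6250, 100, 2650]);
translate([0, 100, 0]) cube([100, 3800, 2650]);
translate([6150, 100, 0]) cube([100, 3800, 2650]);


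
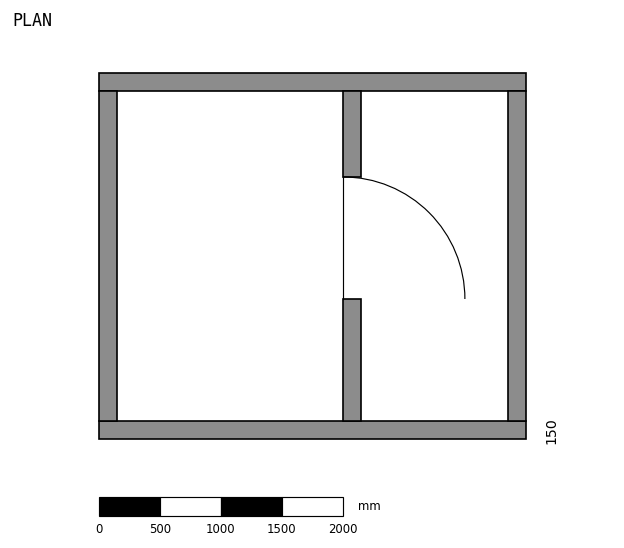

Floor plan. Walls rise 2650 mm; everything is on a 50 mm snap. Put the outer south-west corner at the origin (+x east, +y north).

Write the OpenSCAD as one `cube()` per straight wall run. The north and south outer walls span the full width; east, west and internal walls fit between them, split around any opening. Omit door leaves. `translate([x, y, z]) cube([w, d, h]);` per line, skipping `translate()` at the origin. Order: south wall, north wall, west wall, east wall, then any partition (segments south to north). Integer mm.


cube([3500, 150, 2650]);
translate([0, 2850, 0]) cube([3500, 150, 2650]);
translate([0, 150, 0]) cube([150, 2700, 2650]);
translate([3350, 150, 0]) cube([150, 2700, 2650]);
translate([2000, 150, 0]) cube([150, 1000, 2650]);
translate([2000, 2150, 0]) cube([150, 700, 2650]);


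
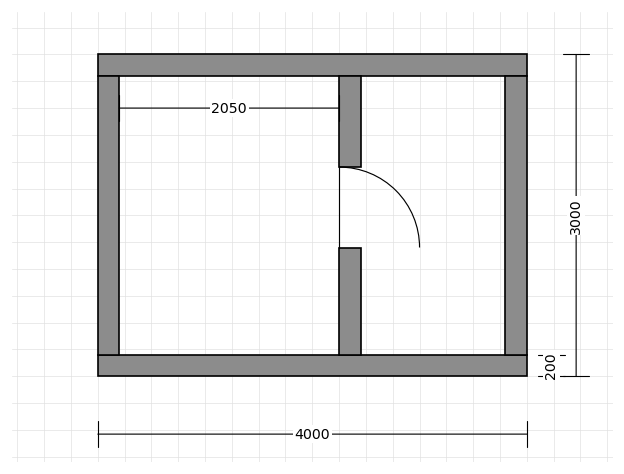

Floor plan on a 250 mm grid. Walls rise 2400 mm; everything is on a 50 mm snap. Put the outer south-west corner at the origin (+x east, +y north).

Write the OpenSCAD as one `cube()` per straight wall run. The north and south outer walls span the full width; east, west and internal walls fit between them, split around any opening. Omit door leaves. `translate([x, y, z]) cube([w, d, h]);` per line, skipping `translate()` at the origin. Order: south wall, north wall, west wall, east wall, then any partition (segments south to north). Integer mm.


cube([4000, 200, 2400]);
translate([0, 2800, 0]) cube([4000, 200, 2400]);
translate([0, 200, 0]) cube([200, 2600, 2400]);
translate([3800, 200, 0]) cube([200, 2600, 2400]);
translate([2250, 200, 0]) cube([200, 1000, 2400]);
translate([2250, 1950, 0]) cube([200, 850, 2400]);


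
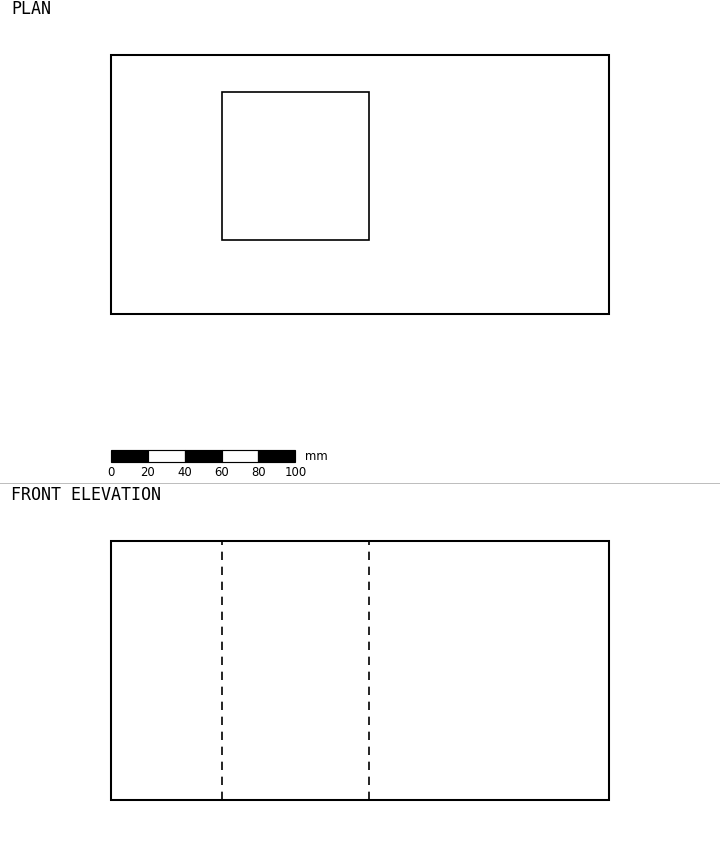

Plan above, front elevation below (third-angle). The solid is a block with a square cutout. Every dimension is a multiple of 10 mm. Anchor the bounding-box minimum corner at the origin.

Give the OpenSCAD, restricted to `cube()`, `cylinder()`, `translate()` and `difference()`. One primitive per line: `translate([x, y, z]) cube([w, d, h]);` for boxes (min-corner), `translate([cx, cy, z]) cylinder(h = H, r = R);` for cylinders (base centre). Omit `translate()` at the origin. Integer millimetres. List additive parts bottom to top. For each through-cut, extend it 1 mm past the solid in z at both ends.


difference() {
  cube([270, 140, 140]);
  translate([60, 40, -1]) cube([80, 80, 142]);
}


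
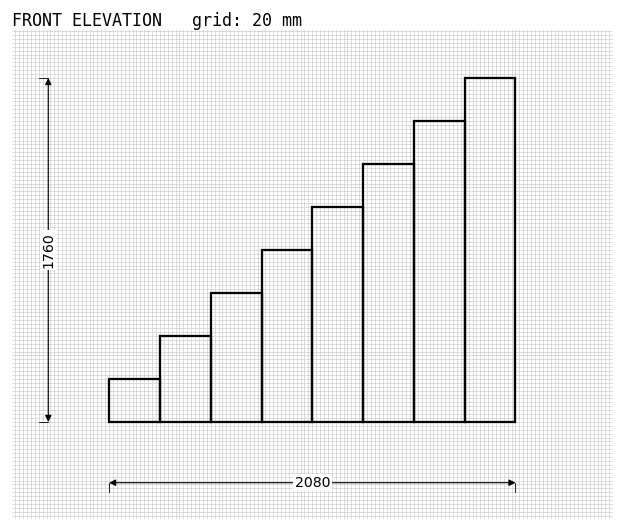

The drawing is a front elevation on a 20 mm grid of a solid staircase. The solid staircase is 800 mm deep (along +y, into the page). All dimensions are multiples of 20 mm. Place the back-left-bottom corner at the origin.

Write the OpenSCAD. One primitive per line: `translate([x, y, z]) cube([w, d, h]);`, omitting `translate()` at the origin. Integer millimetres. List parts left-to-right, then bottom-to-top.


cube([260, 800, 220]);
translate([260, 0, 0]) cube([260, 800, 440]);
translate([520, 0, 0]) cube([260, 800, 660]);
translate([780, 0, 0]) cube([260, 800, 880]);
translate([1040, 0, 0]) cube([260, 800, 1100]);
translate([1300, 0, 0]) cube([260, 800, 1320]);
translate([1560, 0, 0]) cube([260, 800, 1540]);
translate([1820, 0, 0]) cube([260, 800, 1760]);
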